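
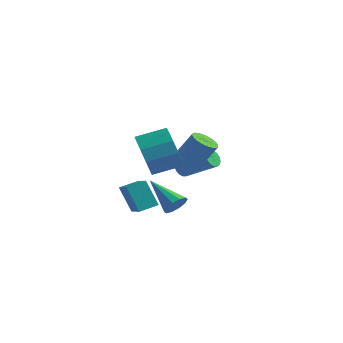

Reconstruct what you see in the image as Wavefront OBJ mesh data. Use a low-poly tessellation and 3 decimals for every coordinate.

v 2.534 1.46 0.907
v 3.112 1.167 0.702
v 3.805 1.607 2.029
v 3.226 1.9 2.233
v 3.141 1.413 0.605
v 3.834 1.852 1.932
v 3.078 1.665 0.554
v 3.771 2.105 1.881
v 2.932 1.887 0.557
v 3.625 2.326 1.884
v 2.725 2.043 0.613
v 3.418 2.483 1.94
v 2.489 2.111 0.714
v 3.182 2.55 2.041
v 2.26 2.08 0.844
v 2.953 2.519 2.171
v 2.073 1.954 0.984
v 2.765 2.394 2.311
v 1.955 1.753 1.111
v 2.648 2.193 2.438
v 1.926 1.508 1.208
v 2.619 1.947 2.535
v 1.989 1.255 1.259
v 2.682 1.695 2.586
v 2.135 1.034 1.256
v 2.828 1.473 2.583
v 2.342 0.877 1.2
v 3.035 1.317 2.527
v 2.578 0.81 1.099
v 3.271 1.249 2.426
v 2.807 0.841 0.969
v 3.5 1.28 2.296
v 2.995 0.966 0.829
v 3.687 1.406 2.156
v 0.744 3.748 -0.919
v 0.982 3.94 -1.339
v 2.575 4.145 -0.342
v 2.336 3.952 0.079
v 0.887 4.141 -1.228
v 2.479 4.346 -0.23
v 0.758 4.252 -1.046
v 2.351 4.457 -0.048
v 0.627 4.247 -0.834
v 2.219 4.452 0.163
v 0.522 4.128 -0.643
v 2.114 4.333 0.355
v 0.468 3.922 -0.514
v 2.06 4.127 0.483
v 0.477 3.676 -0.478
v 2.069 3.881 0.519
v 0.547 3.446 -0.543
v 2.14 3.651 0.454
v 0.663 3.285 -0.694
v 2.255 3.49 0.303
v 0.797 3.231 -0.897
v 2.389 3.436 0.101
v 0.919 3.294 -1.104
v 2.511 3.499 -0.107
v 1 3.462 -1.269
v 2.593 3.667 -0.272
v 1.023 3.695 -1.354
v 2.616 3.9 -0.357
v 2.709 -2.127 2.722
v 3.261 -2.283 1.795
v 4.263 -1.33 2.231
v 3.711 -1.173 3.158
v 2.825 -1.779 1.696
v 3.827 -0.826 2.131
v 2.344 -1.408 1.988
v 3.346 -0.455 2.424
v 2.003 -1.312 2.561
v 3.005 -0.358 2.997
v 1.932 -1.526 3.196
v 2.934 -0.573 3.631
v 2.157 -1.97 3.649
v 3.159 -1.017 4.085
v 2.593 -2.474 3.749
v 3.595 -1.521 4.184
v 3.074 -2.845 3.456
v 4.076 -1.892 3.892
v 3.415 -2.942 2.883
v 4.417 -1.988 3.319
v 3.486 -2.727 2.249
v 4.488 -1.774 2.684
v 1.813 -2.115 0.557
v 2.311 -1.379 0.794
v 0.676 -1.103 -0.199
v 1.174 -0.366 0.038
v 2.546 -2.214 -0.678
v 3.044 -1.477 -0.441
v 1.409 -1.201 -1.434
v 1.907 -0.465 -1.197
v 2.04 1.354 -1.984
v 2.354 1.199 -1.425
v 0.4 1.666 -0.976
v 2.394 1.6 -1.485
v 2.298 1.908 -1.736
v 2.104 2.003 -2.081
v 1.885 1.851 -2.39
v 1.725 1.508 -2.543
v 1.686 1.107 -2.483
v 1.781 0.8 -2.233
v 1.975 0.704 -1.887
v 2.194 0.856 -1.579
f 2 1 5
f 2 5 3
f 3 5 6
f 3 6 4
f 5 1 7
f 5 7 6
f 6 7 8
f 6 8 4
f 7 1 9
f 7 9 8
f 8 9 10
f 8 10 4
f 9 1 11
f 9 11 10
f 10 11 12
f 10 12 4
f 11 1 13
f 11 13 12
f 12 13 14
f 12 14 4
f 13 1 15
f 13 15 14
f 14 15 16
f 14 16 4
f 15 1 17
f 15 17 16
f 16 17 18
f 16 18 4
f 17 1 19
f 17 19 18
f 18 19 20
f 18 20 4
f 19 1 21
f 19 21 20
f 20 21 22
f 20 22 4
f 21 1 23
f 21 23 22
f 22 23 24
f 22 24 4
f 23 1 25
f 23 25 24
f 24 25 26
f 24 26 4
f 25 1 27
f 25 27 26
f 26 27 28
f 26 28 4
f 27 1 29
f 27 29 28
f 28 29 30
f 28 30 4
f 29 1 31
f 29 31 30
f 30 31 32
f 30 32 4
f 31 1 33
f 31 33 32
f 32 33 34
f 32 34 4
f 33 1 2
f 33 2 34
f 34 2 3
f 34 3 4
f 36 35 39
f 36 39 37
f 37 39 40
f 37 40 38
f 39 35 41
f 39 41 40
f 40 41 42
f 40 42 38
f 41 35 43
f 41 43 42
f 42 43 44
f 42 44 38
f 43 35 45
f 43 45 44
f 44 45 46
f 44 46 38
f 45 35 47
f 45 47 46
f 46 47 48
f 46 48 38
f 47 35 49
f 47 49 48
f 48 49 50
f 48 50 38
f 49 35 51
f 49 51 50
f 50 51 52
f 50 52 38
f 51 35 53
f 51 53 52
f 52 53 54
f 52 54 38
f 53 35 55
f 53 55 54
f 54 55 56
f 54 56 38
f 55 35 57
f 55 57 56
f 56 57 58
f 56 58 38
f 57 35 59
f 57 59 58
f 58 59 60
f 58 60 38
f 59 35 61
f 59 61 60
f 60 61 62
f 60 62 38
f 61 35 36
f 61 36 62
f 62 36 37
f 62 37 38
f 64 63 67
f 64 67 65
f 65 67 68
f 65 68 66
f 67 63 69
f 67 69 68
f 68 69 70
f 68 70 66
f 69 63 71
f 69 71 70
f 70 71 72
f 70 72 66
f 71 63 73
f 71 73 72
f 72 73 74
f 72 74 66
f 73 63 75
f 73 75 74
f 74 75 76
f 74 76 66
f 75 63 77
f 75 77 76
f 76 77 78
f 76 78 66
f 77 63 79
f 77 79 78
f 78 79 80
f 78 80 66
f 79 63 81
f 79 81 80
f 80 81 82
f 80 82 66
f 81 63 83
f 81 83 82
f 82 83 84
f 82 84 66
f 83 63 64
f 83 64 84
f 84 64 65
f 84 65 66
f 86 88 85
f 89 86 85
f 85 88 87
f 87 89 85
f 86 92 88
f 90 86 89
f 90 92 86
f 88 92 87
f 91 89 87
f 87 92 91
f 91 90 89
f 92 90 91
f 94 93 96
f 94 96 95
f 96 93 97
f 96 97 95
f 97 93 98
f 97 98 95
f 98 93 99
f 98 99 95
f 99 93 100
f 99 100 95
f 100 93 101
f 100 101 95
f 101 93 102
f 101 102 95
f 102 93 103
f 102 103 95
f 103 93 104
f 103 104 95
f 104 93 94
f 104 94 95



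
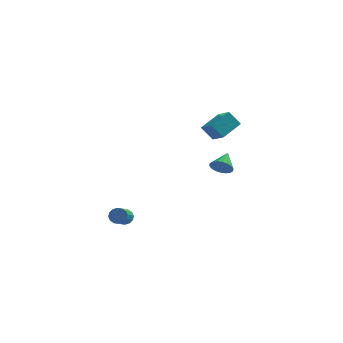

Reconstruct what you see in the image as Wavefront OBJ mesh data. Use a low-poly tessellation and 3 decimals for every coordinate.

v -3.905 -1.35 -4.246
v -3.538 -1.603 -4.602
v -3.669 -2.882 -3.83
v -4.035 -2.63 -3.474
v -3.37 -1.49 -4.387
v -3.501 -2.769 -3.615
v -3.346 -1.34 -4.134
v -3.476 -2.619 -3.362
v -3.471 -1.193 -3.911
v -3.602 -2.472 -3.139
v -3.712 -1.088 -3.778
v -3.843 -2.367 -3.006
v -4.005 -1.053 -3.77
v -4.136 -2.332 -2.998
v -4.271 -1.098 -3.89
v -4.402 -2.377 -3.118
v -4.439 -1.211 -4.105
v -4.57 -2.49 -3.333
v -4.464 -1.361 -4.358
v -4.594 -2.64 -3.586
v -4.338 -1.508 -4.581
v -4.469 -2.787 -3.809
v -4.097 -1.613 -4.714
v -4.228 -2.892 -3.942
v -3.804 -1.648 -4.722
v -3.935 -2.927 -3.95
v 0.607 -1.949 3.618
v 1.29 -2.782 4.231
v 1.452 -0.828 4.199
v 2.135 -1.661 4.813
v 1.285 -2.019 2.767
v 1.968 -2.852 3.381
v 2.13 -0.898 3.349
v 2.813 -1.731 3.962
v 1.641 -0.784 -0.06
v 2.127 -0.61 -0.563
v 1.879 0.344 0.56
v 1.855 -0.488 -0.681
v 1.541 -0.425 -0.676
v 1.247 -0.432 -0.549
v 1.031 -0.51 -0.326
v 0.936 -0.642 -0.05
v 0.98 -0.802 0.224
v 1.155 -0.958 0.442
v 1.427 -1.081 0.56
v 1.741 -1.144 0.555
v 2.035 -1.136 0.429
v 2.252 -1.059 0.205
v 2.347 -0.927 -0.071
v 2.302 -0.767 -0.345
f 2 1 5
f 2 5 3
f 3 5 6
f 3 6 4
f 5 1 7
f 5 7 6
f 6 7 8
f 6 8 4
f 7 1 9
f 7 9 8
f 8 9 10
f 8 10 4
f 9 1 11
f 9 11 10
f 10 11 12
f 10 12 4
f 11 1 13
f 11 13 12
f 12 13 14
f 12 14 4
f 13 1 15
f 13 15 14
f 14 15 16
f 14 16 4
f 15 1 17
f 15 17 16
f 16 17 18
f 16 18 4
f 17 1 19
f 17 19 18
f 18 19 20
f 18 20 4
f 19 1 21
f 19 21 20
f 20 21 22
f 20 22 4
f 21 1 23
f 21 23 22
f 22 23 24
f 22 24 4
f 23 1 25
f 23 25 24
f 24 25 26
f 24 26 4
f 25 1 2
f 25 2 26
f 26 2 3
f 26 3 4
f 28 30 27
f 31 28 27
f 27 30 29
f 29 31 27
f 28 34 30
f 32 28 31
f 32 34 28
f 30 34 29
f 33 31 29
f 29 34 33
f 33 32 31
f 34 32 33
f 36 35 38
f 36 38 37
f 38 35 39
f 38 39 37
f 39 35 40
f 39 40 37
f 40 35 41
f 40 41 37
f 41 35 42
f 41 42 37
f 42 35 43
f 42 43 37
f 43 35 44
f 43 44 37
f 44 35 45
f 44 45 37
f 45 35 46
f 45 46 37
f 46 35 47
f 46 47 37
f 47 35 48
f 47 48 37
f 48 35 49
f 48 49 37
f 49 35 50
f 49 50 37
f 50 35 36
f 50 36 37



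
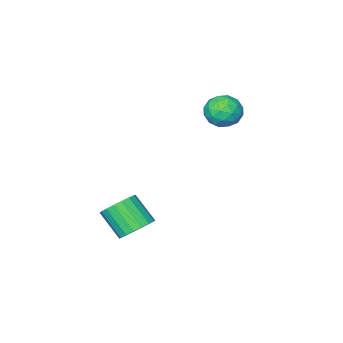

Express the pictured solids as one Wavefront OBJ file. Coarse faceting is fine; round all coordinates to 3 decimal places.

v 1.316 4.288 -1.206
v 2.06 4.068 -1.556
v 2.247 2.993 -0.484
v 1.504 3.212 -0.134
v 2.159 4.335 -1.306
v 2.346 3.259 -0.234
v 2.092 4.591 -1.037
v 2.279 3.516 0.035
v 1.871 4.788 -0.801
v 2.058 3.713 0.271
v 1.541 4.886 -0.645
v 1.728 3.81 0.427
v 1.166 4.865 -0.601
v 1.353 3.789 0.471
v 0.82 4.73 -0.676
v 1.007 3.654 0.396
v 0.573 4.507 -0.856
v 0.76 3.432 0.216
v 0.474 4.241 -1.106
v 0.661 3.165 -0.034
v 0.541 3.984 -1.375
v 0.728 2.909 -0.303
v 0.762 3.787 -1.611
v 0.949 2.712 -0.539
v 1.092 3.69 -1.767
v 1.279 2.614 -0.695
v 1.467 3.711 -1.811
v 1.654 2.635 -0.739
v 1.813 3.846 -1.736
v 2 2.77 -0.664
v -4.309 4.137 3.91
v -3.514 4.106 4.317
v -3.886 3.094 3.003
v -3.091 3.063 3.41
v -3.822 2.778 3.836
v -4.084 3.422 4.397
v -3.316 3.778 2.923
v -3.578 4.422 3.484
v -2.9 3.884 3.707
v -3.213 3.266 4.272
v -4.187 3.934 3.048
v -4.5 3.316 3.613
v -3.949 4.213 4.193
v -3.451 2.987 3.127
v -3.881 2.819 3.377
v -3.414 2.801 3.617
v -4.284 3.811 4.24
v -3.817 3.793 4.479
v -3.998 3.012 4.197
v -3.583 3.407 2.841
v -3.116 3.389 3.08
v -3.986 4.399 3.703
v -3.519 4.381 3.943
v -3.402 4.188 3.123
v -3.121 4.064 4.074
v -2.872 3.451 3.541
v -3.004 3.871 3.255
v -3.158 4.25 3.584
v -3.305 3.701 4.406
v -3.056 3.088 3.873
v -3.486 2.92 4.123
v -3.64 3.299 4.453
v -2.944 3.57 4.047
v -4.344 4.112 3.447
v -4.095 3.499 2.914
v -3.76 3.901 2.867
v -3.914 4.28 3.197
v -4.528 3.749 3.779
v -4.279 3.136 3.246
v -4.242 2.95 3.736
v -4.396 3.329 4.065
v -4.456 3.63 3.273
f 2 1 5
f 2 5 3
f 3 5 6
f 3 6 4
f 5 1 7
f 5 7 6
f 6 7 8
f 6 8 4
f 7 1 9
f 7 9 8
f 8 9 10
f 8 10 4
f 9 1 11
f 9 11 10
f 10 11 12
f 10 12 4
f 11 1 13
f 11 13 12
f 12 13 14
f 12 14 4
f 13 1 15
f 13 15 14
f 14 15 16
f 14 16 4
f 15 1 17
f 15 17 16
f 16 17 18
f 16 18 4
f 17 1 19
f 17 19 18
f 18 19 20
f 18 20 4
f 19 1 21
f 19 21 20
f 20 21 22
f 20 22 4
f 21 1 23
f 21 23 22
f 22 23 24
f 22 24 4
f 23 1 25
f 23 25 24
f 24 25 26
f 24 26 4
f 25 1 27
f 25 27 26
f 26 27 28
f 26 28 4
f 27 1 29
f 27 29 28
f 28 29 30
f 28 30 4
f 29 1 2
f 29 2 30
f 30 2 3
f 30 3 4
f 31 68 47
f 68 42 71
f 47 71 36
f 68 71 47
f 31 47 43
f 47 36 48
f 43 48 32
f 47 48 43
f 31 43 52
f 43 32 53
f 52 53 38
f 43 53 52
f 31 52 64
f 52 38 67
f 64 67 41
f 52 67 64
f 31 64 68
f 64 41 72
f 68 72 42
f 64 72 68
f 32 48 59
f 48 36 62
f 59 62 40
f 48 62 59
f 36 71 49
f 71 42 70
f 49 70 35
f 71 70 49
f 42 72 69
f 72 41 65
f 69 65 33
f 72 65 69
f 41 67 66
f 67 38 54
f 66 54 37
f 67 54 66
f 38 53 58
f 53 32 55
f 58 55 39
f 53 55 58
f 34 60 46
f 60 40 61
f 46 61 35
f 60 61 46
f 34 46 44
f 46 35 45
f 44 45 33
f 46 45 44
f 34 44 51
f 44 33 50
f 51 50 37
f 44 50 51
f 34 51 56
f 51 37 57
f 56 57 39
f 51 57 56
f 34 56 60
f 56 39 63
f 60 63 40
f 56 63 60
f 35 61 49
f 61 40 62
f 49 62 36
f 61 62 49
f 33 45 69
f 45 35 70
f 69 70 42
f 45 70 69
f 37 50 66
f 50 33 65
f 66 65 41
f 50 65 66
f 39 57 58
f 57 37 54
f 58 54 38
f 57 54 58
f 40 63 59
f 63 39 55
f 59 55 32
f 63 55 59



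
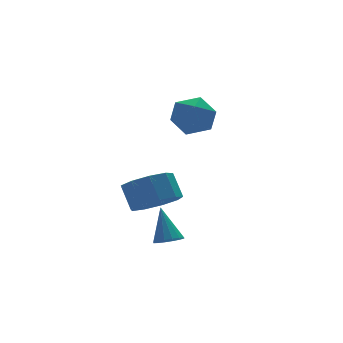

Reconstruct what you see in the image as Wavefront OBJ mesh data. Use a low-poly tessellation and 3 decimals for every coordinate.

v 1.9 2.974 -2.969
v 2.965 3.166 -3.093
v 2.946 3.918 -2.095
v 1.88 3.726 -1.971
v 2.57 3.667 -3.478
v 2.551 4.419 -2.48
v 1.86 3.844 -3.625
v 1.841 4.596 -2.627
v 1.169 3.614 -3.465
v 1.15 4.366 -2.467
v 0.82 3.084 -3.073
v 0.801 3.836 -2.075
v 0.976 2.503 -2.632
v 0.957 3.255 -1.634
v 1.564 2.143 -2.349
v 1.545 2.895 -1.351
v 2.309 2.171 -2.356
v 2.29 2.923 -1.358
v 2.862 2.575 -2.65
v 2.843 3.327 -1.652
v 2.766 3.393 1.235
v 3.611 3.657 1.741
v 3.189 1.803 1.359
v 4.034 2.067 1.865
v 3.12 2.185 2.302
v 2.859 3.168 2.225
v 3.941 2.292 0.875
v 3.68 3.275 0.798
v 4.338 2.977 1.518
v 3.83 2.911 2.4
v 2.97 2.549 0.7
v 2.462 2.483 1.582
v 1.007 0.449 -3.695
v 1.462 0.088 -3.509
v 1.153 1.331 -2.345
v 1.602 0.317 -3.674
v 1.583 0.582 -3.845
v 1.409 0.811 -3.976
v 1.128 0.943 -4.031
v 0.814 0.943 -3.997
v 0.552 0.81 -3.882
v 0.412 0.58 -3.717
v 0.431 0.315 -3.546
v 0.604 0.086 -3.415
v 0.885 -0.046 -3.359
v 1.199 -0.045 -3.393
f 2 1 5
f 2 5 3
f 3 5 6
f 3 6 4
f 5 1 7
f 5 7 6
f 6 7 8
f 6 8 4
f 7 1 9
f 7 9 8
f 8 9 10
f 8 10 4
f 9 1 11
f 9 11 10
f 10 11 12
f 10 12 4
f 11 1 13
f 11 13 12
f 12 13 14
f 12 14 4
f 13 1 15
f 13 15 14
f 14 15 16
f 14 16 4
f 15 1 17
f 15 17 16
f 16 17 18
f 16 18 4
f 17 1 19
f 17 19 18
f 18 19 20
f 18 20 4
f 19 1 2
f 19 2 20
f 20 2 3
f 20 3 4
f 21 32 26
f 21 26 22
f 21 22 28
f 21 28 31
f 21 31 32
f 22 26 30
f 26 32 25
f 32 31 23
f 31 28 27
f 28 22 29
f 24 30 25
f 24 25 23
f 24 23 27
f 24 27 29
f 24 29 30
f 25 30 26
f 23 25 32
f 27 23 31
f 29 27 28
f 30 29 22
f 34 33 36
f 34 36 35
f 36 33 37
f 36 37 35
f 37 33 38
f 37 38 35
f 38 33 39
f 38 39 35
f 39 33 40
f 39 40 35
f 40 33 41
f 40 41 35
f 41 33 42
f 41 42 35
f 42 33 43
f 42 43 35
f 43 33 44
f 43 44 35
f 44 33 45
f 44 45 35
f 45 33 46
f 45 46 35
f 46 33 34
f 46 34 35



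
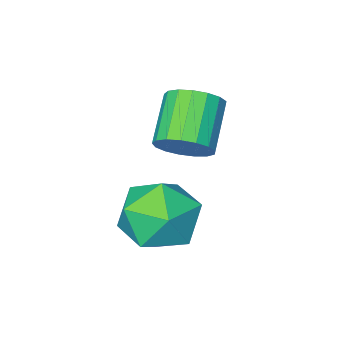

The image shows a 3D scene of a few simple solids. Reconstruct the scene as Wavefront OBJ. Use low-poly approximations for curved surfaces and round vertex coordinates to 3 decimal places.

v 2.726 -0.117 -2.895
v 3.147 -0.062 -2.456
v 2.454 -0.749 -1.707
v 2.034 -0.803 -2.145
v 2.969 0.165 -2.412
v 2.277 -0.521 -1.662
v 2.736 0.328 -2.478
v 2.044 -0.358 -1.728
v 2.501 0.389 -2.639
v 1.809 -0.297 -1.89
v 2.317 0.334 -2.859
v 1.625 -0.352 -2.11
v 2.227 0.176 -3.088
v 1.535 -0.51 -2.338
v 2.251 -0.049 -3.272
v 1.559 -0.736 -2.522
v 2.384 -0.29 -3.369
v 1.692 -0.977 -2.62
v 2.596 -0.491 -3.358
v 1.903 -1.178 -2.609
v 2.837 -0.606 -3.241
v 2.145 -1.293 -2.491
v 3.053 -0.61 -3.045
v 2.36 -1.296 -2.295
v 3.194 -0.5 -2.814
v 2.502 -1.186 -2.064
v 3.228 -0.302 -2.601
v 2.535 -0.989 -1.852
v 3.953 1.321 -3.526
v 4.389 1.047 -4.269
v 3.051 0.173 -3.631
v 3.487 -0.101 -4.374
v 3.897 -0.141 -3.569
v 4.454 0.569 -3.504
v 2.986 0.651 -4.396
v 3.543 1.361 -4.331
v 3.791 0.633 -4.807
v 4.354 0.144 -4.296
v 3.086 1.076 -3.604
v 3.649 0.587 -3.093
f 2 1 5
f 2 5 3
f 3 5 6
f 3 6 4
f 5 1 7
f 5 7 6
f 6 7 8
f 6 8 4
f 7 1 9
f 7 9 8
f 8 9 10
f 8 10 4
f 9 1 11
f 9 11 10
f 10 11 12
f 10 12 4
f 11 1 13
f 11 13 12
f 12 13 14
f 12 14 4
f 13 1 15
f 13 15 14
f 14 15 16
f 14 16 4
f 15 1 17
f 15 17 16
f 16 17 18
f 16 18 4
f 17 1 19
f 17 19 18
f 18 19 20
f 18 20 4
f 19 1 21
f 19 21 20
f 20 21 22
f 20 22 4
f 21 1 23
f 21 23 22
f 22 23 24
f 22 24 4
f 23 1 25
f 23 25 24
f 24 25 26
f 24 26 4
f 25 1 27
f 25 27 26
f 26 27 28
f 26 28 4
f 27 1 2
f 27 2 28
f 28 2 3
f 28 3 4
f 29 40 34
f 29 34 30
f 29 30 36
f 29 36 39
f 29 39 40
f 30 34 38
f 34 40 33
f 40 39 31
f 39 36 35
f 36 30 37
f 32 38 33
f 32 33 31
f 32 31 35
f 32 35 37
f 32 37 38
f 33 38 34
f 31 33 40
f 35 31 39
f 37 35 36
f 38 37 30



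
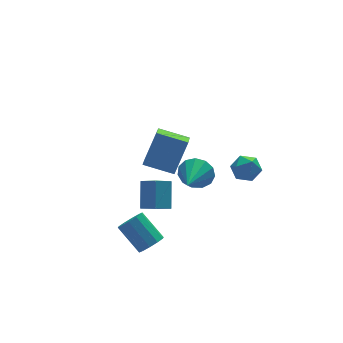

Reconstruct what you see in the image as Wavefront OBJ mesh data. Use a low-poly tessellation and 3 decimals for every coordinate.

v -1.293 -3.433 2.279
v -2.572 -2.545 2.727
v -0.769 -2.397 1.719
v -2.047 -1.508 2.166
v -0.373 -2.972 3.994
v -1.651 -2.083 4.441
v 0.152 -1.935 3.433
v -1.127 -1.047 3.881
v 2.225 1.957 -2.981
v 2.745 1.916 -2.116
v 1.035 0.363 -2.339
v 2.313 2.275 -2.026
v 1.853 2.533 -2.239
v 1.511 2.608 -2.688
v 1.396 2.476 -3.23
v 1.544 2.18 -3.692
v 1.908 1.812 -3.929
v 2.374 1.491 -3.864
v 2.792 1.317 -3.519
v 3.03 1.347 -3.003
v 3.013 1.57 -2.48
v -2.466 -3.327 -2.876
v -1.953 -3.546 -2.374
v -2.58 -2.331 -1.203
v -3.094 -2.113 -1.704
v -1.769 -3.205 -2.629
v -2.396 -1.99 -1.458
v -1.851 -2.911 -2.978
v -2.478 -1.696 -1.807
v -2.168 -2.776 -3.288
v -2.795 -1.561 -2.116
v -2.6 -2.852 -3.44
v -3.227 -1.637 -2.269
v -2.98 -3.109 -3.377
v -3.607 -1.894 -2.206
v -3.164 -3.45 -3.122
v -3.791 -2.235 -1.951
v -3.082 -3.744 -2.773
v -3.709 -2.529 -1.602
v -2.765 -3.879 -2.464
v -3.392 -2.664 -1.292
v -2.333 -3.803 -2.311
v -2.96 -2.588 -1.14
v -1.097 -0.625 -2.722
v -2.061 -0.882 -2.15
v -0.651 0.402 -1.51
v -1.616 0.145 -0.938
v -0.604 -1.405 -2.242
v -1.569 -1.662 -1.67
v -0.159 -0.378 -1.03
v -1.123 -0.635 -0.458
v 2.967 -1.772 1.032
v 3.264 -1.442 0.293
v 2.916 -3.038 0.447
v 3.213 -2.708 -0.292
v 3.729 -2.753 0.398
v 3.76 -1.971 0.759
v 2.42 -2.509 -0.019
v 2.451 -1.727 0.342
v 2.926 -1.898 -0.357
v 3.735 -2.049 -0.099
v 2.445 -2.431 0.839
v 3.254 -2.582 1.097
f 2 4 1
f 5 2 1
f 1 4 3
f 3 5 1
f 2 8 4
f 6 2 5
f 6 8 2
f 4 8 3
f 7 5 3
f 3 8 7
f 7 6 5
f 8 6 7
f 10 9 12
f 10 12 11
f 12 9 13
f 12 13 11
f 13 9 14
f 13 14 11
f 14 9 15
f 14 15 11
f 15 9 16
f 15 16 11
f 16 9 17
f 16 17 11
f 17 9 18
f 17 18 11
f 18 9 19
f 18 19 11
f 19 9 20
f 19 20 11
f 20 9 21
f 20 21 11
f 21 9 10
f 21 10 11
f 23 22 26
f 23 26 24
f 24 26 27
f 24 27 25
f 26 22 28
f 26 28 27
f 27 28 29
f 27 29 25
f 28 22 30
f 28 30 29
f 29 30 31
f 29 31 25
f 30 22 32
f 30 32 31
f 31 32 33
f 31 33 25
f 32 22 34
f 32 34 33
f 33 34 35
f 33 35 25
f 34 22 36
f 34 36 35
f 35 36 37
f 35 37 25
f 36 22 38
f 36 38 37
f 37 38 39
f 37 39 25
f 38 22 40
f 38 40 39
f 39 40 41
f 39 41 25
f 40 22 42
f 40 42 41
f 41 42 43
f 41 43 25
f 42 22 23
f 42 23 43
f 43 23 24
f 43 24 25
f 45 47 44
f 48 45 44
f 44 47 46
f 46 48 44
f 45 51 47
f 49 45 48
f 49 51 45
f 47 51 46
f 50 48 46
f 46 51 50
f 50 49 48
f 51 49 50
f 52 63 57
f 52 57 53
f 52 53 59
f 52 59 62
f 52 62 63
f 53 57 61
f 57 63 56
f 63 62 54
f 62 59 58
f 59 53 60
f 55 61 56
f 55 56 54
f 55 54 58
f 55 58 60
f 55 60 61
f 56 61 57
f 54 56 63
f 58 54 62
f 60 58 59
f 61 60 53



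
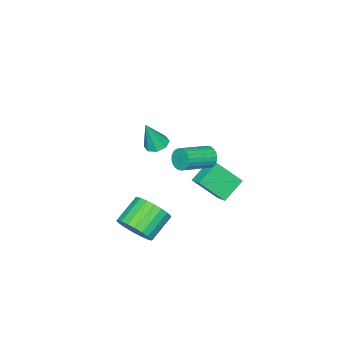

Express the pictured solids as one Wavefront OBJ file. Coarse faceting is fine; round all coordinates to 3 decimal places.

v 1.221 3.222 1.955
v 1.479 3.479 1.441
v 3.057 2.995 1.991
v 2.799 2.738 2.505
v 1.483 3.669 1.597
v 3.061 3.185 2.147
v 1.447 3.791 1.807
v 3.025 3.307 2.358
v 1.377 3.827 2.04
v 2.955 3.342 2.59
v 1.283 3.77 2.26
v 2.861 3.285 2.81
v 1.179 3.63 2.433
v 2.757 3.145 2.984
v 1.082 3.428 2.534
v 2.66 2.943 3.084
v 1.006 3.194 2.546
v 2.584 2.71 3.097
v 0.963 2.965 2.469
v 2.541 2.481 3.019
v 0.959 2.775 2.313
v 2.537 2.291 2.863
v 0.995 2.653 2.102
v 2.573 2.169 2.653
v 1.065 2.618 1.87
v 2.643 2.133 2.42
v 1.159 2.675 1.65
v 2.737 2.19 2.2
v 1.263 2.815 1.476
v 2.841 2.33 2.027
v 1.36 3.017 1.376
v 2.938 2.532 1.926
v 1.436 3.25 1.363
v 3.014 2.766 1.914
v -4.147 1.06 -3.967
v -3.336 0.011 -2.564
v -3.804 1.756 -3.644
v -2.994 0.707 -2.242
v -2.906 0.853 -4.838
v -2.096 -0.196 -3.436
v -2.564 1.549 -4.516
v -1.753 0.5 -3.113
v 3.522 0.517 -3.325
v 4.037 0.15 -2.5
v 2.653 0.256 -1.589
v 2.138 0.623 -2.415
v 4.096 0.576 -2.46
v 2.712 0.683 -1.549
v 4.056 0.993 -2.57
v 2.672 1.099 -1.659
v 3.923 1.327 -2.811
v 2.539 1.433 -1.9
v 3.721 1.521 -3.14
v 2.337 1.627 -2.23
v 3.485 1.541 -3.502
v 2.101 1.648 -2.591
v 3.255 1.384 -3.833
v 1.871 1.491 -2.922
v 3.071 1.078 -4.076
v 1.687 1.184 -3.165
v 2.965 0.674 -4.19
v 1.581 0.78 -3.279
v 2.956 0.243 -4.154
v 1.572 0.35 -3.243
v 3.044 -0.141 -3.974
v 1.66 -0.034 -3.064
v 3.215 -0.41 -3.683
v 1.831 -0.304 -2.772
v 3.439 -0.52 -3.33
v 2.055 -0.413 -2.419
v 3.678 -0.45 -2.976
v 2.294 -0.344 -2.065
v 3.889 -0.213 -2.682
v 2.505 -0.107 -1.771
v -2.08 -2.409 -1.598
v -1.546 -1.987 -1.707
v -1.52 -2.691 0.058
v -1.97 -1.733 -1.52
v -2.458 -1.875 -1.379
v -2.725 -2.33 -1.366
v -2.615 -2.832 -1.488
v -2.191 -3.086 -1.675
v -1.703 -2.944 -1.816
v -1.435 -2.488 -1.83
f 2 1 5
f 2 5 3
f 3 5 6
f 3 6 4
f 5 1 7
f 5 7 6
f 6 7 8
f 6 8 4
f 7 1 9
f 7 9 8
f 8 9 10
f 8 10 4
f 9 1 11
f 9 11 10
f 10 11 12
f 10 12 4
f 11 1 13
f 11 13 12
f 12 13 14
f 12 14 4
f 13 1 15
f 13 15 14
f 14 15 16
f 14 16 4
f 15 1 17
f 15 17 16
f 16 17 18
f 16 18 4
f 17 1 19
f 17 19 18
f 18 19 20
f 18 20 4
f 19 1 21
f 19 21 20
f 20 21 22
f 20 22 4
f 21 1 23
f 21 23 22
f 22 23 24
f 22 24 4
f 23 1 25
f 23 25 24
f 24 25 26
f 24 26 4
f 25 1 27
f 25 27 26
f 26 27 28
f 26 28 4
f 27 1 29
f 27 29 28
f 28 29 30
f 28 30 4
f 29 1 31
f 29 31 30
f 30 31 32
f 30 32 4
f 31 1 33
f 31 33 32
f 32 33 34
f 32 34 4
f 33 1 2
f 33 2 34
f 34 2 3
f 34 3 4
f 36 38 35
f 39 36 35
f 35 38 37
f 37 39 35
f 36 42 38
f 40 36 39
f 40 42 36
f 38 42 37
f 41 39 37
f 37 42 41
f 41 40 39
f 42 40 41
f 44 43 47
f 44 47 45
f 45 47 48
f 45 48 46
f 47 43 49
f 47 49 48
f 48 49 50
f 48 50 46
f 49 43 51
f 49 51 50
f 50 51 52
f 50 52 46
f 51 43 53
f 51 53 52
f 52 53 54
f 52 54 46
f 53 43 55
f 53 55 54
f 54 55 56
f 54 56 46
f 55 43 57
f 55 57 56
f 56 57 58
f 56 58 46
f 57 43 59
f 57 59 58
f 58 59 60
f 58 60 46
f 59 43 61
f 59 61 60
f 60 61 62
f 60 62 46
f 61 43 63
f 61 63 62
f 62 63 64
f 62 64 46
f 63 43 65
f 63 65 64
f 64 65 66
f 64 66 46
f 65 43 67
f 65 67 66
f 66 67 68
f 66 68 46
f 67 43 69
f 67 69 68
f 68 69 70
f 68 70 46
f 69 43 71
f 69 71 70
f 70 71 72
f 70 72 46
f 71 43 73
f 71 73 72
f 72 73 74
f 72 74 46
f 73 43 44
f 73 44 74
f 74 44 45
f 74 45 46
f 76 75 78
f 76 78 77
f 78 75 79
f 78 79 77
f 79 75 80
f 79 80 77
f 80 75 81
f 80 81 77
f 81 75 82
f 81 82 77
f 82 75 83
f 82 83 77
f 83 75 84
f 83 84 77
f 84 75 76
f 84 76 77



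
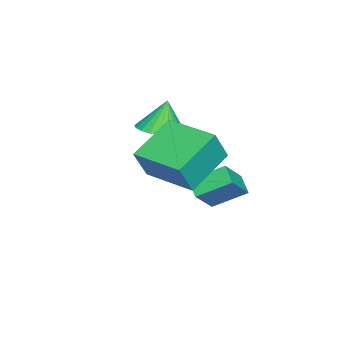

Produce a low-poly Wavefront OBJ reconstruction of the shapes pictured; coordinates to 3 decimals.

v -0.756 1.749 0.658
v -0.174 1.459 1.943
v 0.126 3.709 0.7
v 0.708 3.42 1.985
v 0.952 1 -0.285
v 1.534 0.711 1
v 1.834 2.961 -0.243
v 2.416 2.671 1.042
v -2.665 0.289 -0.061
v -2.104 -0.464 0.181
v -3.035 0.451 1.301
v -1.86 -0.176 0.213
v -1.738 0.182 0.204
v -1.758 0.557 0.154
v -1.916 0.891 0.071
v -2.188 1.133 -0.031
v -2.532 1.247 -0.138
v -2.897 1.215 -0.234
v -3.227 1.042 -0.303
v -3.471 0.755 -0.335
v -3.592 0.396 -0.325
v -3.573 0.022 -0.275
v -3.415 -0.312 -0.193
v -3.143 -0.555 -0.09
v -2.798 -0.669 0.017
v -2.433 -0.637 0.112
v -1.85 2.554 -3.344
v -2.463 2.093 -2.893
v -2.251 3.824 -2.589
v -2.864 3.362 -2.139
v -0.816 2.238 -2.261
v -1.429 1.776 -1.811
v -1.217 3.507 -1.507
v -1.83 3.046 -1.056
f 2 4 1
f 5 2 1
f 1 4 3
f 3 5 1
f 2 8 4
f 6 2 5
f 6 8 2
f 4 8 3
f 7 5 3
f 3 8 7
f 7 6 5
f 8 6 7
f 10 9 12
f 10 12 11
f 12 9 13
f 12 13 11
f 13 9 14
f 13 14 11
f 14 9 15
f 14 15 11
f 15 9 16
f 15 16 11
f 16 9 17
f 16 17 11
f 17 9 18
f 17 18 11
f 18 9 19
f 18 19 11
f 19 9 20
f 19 20 11
f 20 9 21
f 20 21 11
f 21 9 22
f 21 22 11
f 22 9 23
f 22 23 11
f 23 9 24
f 23 24 11
f 24 9 25
f 24 25 11
f 25 9 26
f 25 26 11
f 26 9 10
f 26 10 11
f 28 30 27
f 31 28 27
f 27 30 29
f 29 31 27
f 28 34 30
f 32 28 31
f 32 34 28
f 30 34 29
f 33 31 29
f 29 34 33
f 33 32 31
f 34 32 33



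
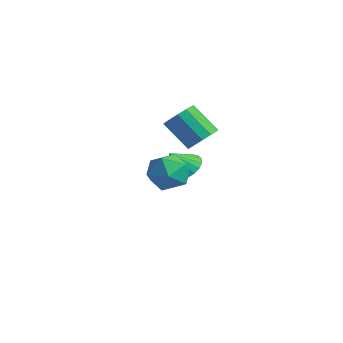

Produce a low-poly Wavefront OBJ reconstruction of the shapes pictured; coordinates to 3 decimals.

v 1.382 -2.351 2.77
v 2.318 -2.7 2.736
v 0.982 -3.3 1.524
v 1.918 -3.649 1.49
v 1.325 -3.883 2.259
v 1.573 -3.297 3.029
v 1.727 -2.703 1.231
v 1.975 -2.117 2.001
v 2.531 -2.917 1.784
v 2.282 -3.647 2.419
v 1.018 -2.353 1.841
v 0.769 -3.083 2.476
v -0.504 1.42 1.309
v -0.022 1.732 1.88
v -1.234 1.513 3.022
v -1.716 1.2 2.451
v -0.253 2.082 1.702
v -1.466 1.863 2.844
v -0.564 2.222 1.398
v -1.777 2.003 2.541
v -0.856 2.107 1.067
v -2.069 1.888 2.209
v -1.036 1.774 0.812
v -2.248 1.555 1.954
v -1.047 1.328 0.715
v -2.259 1.109 1.857
v -0.885 0.911 0.807
v -2.098 0.692 1.949
v -0.603 0.656 1.058
v -1.815 0.437 2.2
v -0.288 0.643 1.389
v -1.501 0.424 2.531
v -0.043 0.876 1.694
v -1.255 0.657 2.836
v 0.057 1.282 1.878
v -1.156 1.063 3.02
v -2.322 2.259 -1.484
v -1.485 2.279 -1.214
v -2.638 1.621 -0.456
v -1.62 2.585 -1.065
v -1.876 2.835 -0.99
v -2.21 2.985 -0.999
v -2.563 3.009 -1.092
v -2.874 2.904 -1.253
v -3.09 2.687 -1.454
v -3.173 2.396 -1.66
v -3.109 2.082 -1.836
v -2.909 1.798 -1.95
v -2.607 1.593 -1.984
v -2.256 1.504 -1.932
v -1.916 1.545 -1.802
v -1.647 1.71 -1.617
v -1.494 1.969 -1.409
f 1 12 6
f 1 6 2
f 1 2 8
f 1 8 11
f 1 11 12
f 2 6 10
f 6 12 5
f 12 11 3
f 11 8 7
f 8 2 9
f 4 10 5
f 4 5 3
f 4 3 7
f 4 7 9
f 4 9 10
f 5 10 6
f 3 5 12
f 7 3 11
f 9 7 8
f 10 9 2
f 14 13 17
f 14 17 15
f 15 17 18
f 15 18 16
f 17 13 19
f 17 19 18
f 18 19 20
f 18 20 16
f 19 13 21
f 19 21 20
f 20 21 22
f 20 22 16
f 21 13 23
f 21 23 22
f 22 23 24
f 22 24 16
f 23 13 25
f 23 25 24
f 24 25 26
f 24 26 16
f 25 13 27
f 25 27 26
f 26 27 28
f 26 28 16
f 27 13 29
f 27 29 28
f 28 29 30
f 28 30 16
f 29 13 31
f 29 31 30
f 30 31 32
f 30 32 16
f 31 13 33
f 31 33 32
f 32 33 34
f 32 34 16
f 33 13 35
f 33 35 34
f 34 35 36
f 34 36 16
f 35 13 14
f 35 14 36
f 36 14 15
f 36 15 16
f 38 37 40
f 38 40 39
f 40 37 41
f 40 41 39
f 41 37 42
f 41 42 39
f 42 37 43
f 42 43 39
f 43 37 44
f 43 44 39
f 44 37 45
f 44 45 39
f 45 37 46
f 45 46 39
f 46 37 47
f 46 47 39
f 47 37 48
f 47 48 39
f 48 37 49
f 48 49 39
f 49 37 50
f 49 50 39
f 50 37 51
f 50 51 39
f 51 37 52
f 51 52 39
f 52 37 53
f 52 53 39
f 53 37 38
f 53 38 39



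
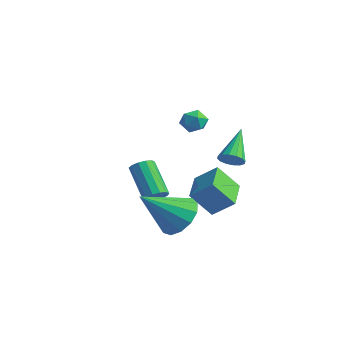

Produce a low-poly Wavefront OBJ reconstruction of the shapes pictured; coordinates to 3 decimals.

v -0.36 -1.155 -4.41
v -0.099 -1.534 -4.057
v -1.44 -1.244 -2.757
v -1.7 -0.865 -3.11
v 0.03 -1.242 -3.989
v -1.311 -0.951 -2.689
v 0.035 -0.922 -4.055
v -1.306 -0.631 -2.755
v -0.085 -0.676 -4.234
v -1.426 -0.385 -2.934
v -0.292 -0.582 -4.468
v -1.633 -0.292 -3.168
v -0.521 -0.67 -4.684
v -1.861 -0.38 -3.385
v -0.698 -0.913 -4.814
v -2.039 -0.622 -3.514
v -0.768 -1.232 -4.814
v -2.109 -0.941 -3.514
v -0.709 -1.527 -4.687
v -2.049 -1.236 -3.387
v -0.538 -1.704 -4.471
v -1.879 -1.413 -3.171
v -0.311 -1.707 -4.237
v -1.652 -1.416 -2.937
v 2.855 0.174 -1.494
v 3.068 -0.13 -1.036
v 2.065 1.386 -0.326
v 3.284 0.075 -1.102
v 3.385 0.306 -1.274
v 3.345 0.502 -1.504
v 3.172 0.61 -1.733
v 2.915 0.601 -1.897
v 2.642 0.477 -1.953
v 2.425 0.272 -1.887
v 2.324 0.041 -1.715
v 2.365 -0.155 -1.484
v 2.537 -0.263 -1.256
v 2.794 -0.254 -1.092
v 3.68 -3.188 -3.35
v 4.687 -3.427 -3.241
v 3.16 -4.752 -1.97
v 4.567 -3.025 -2.831
v 4.166 -2.676 -2.586
v 3.61 -2.488 -2.584
v 3.077 -2.523 -2.825
v 2.736 -2.769 -3.232
v 2.694 -3.148 -3.677
v 2.965 -3.54 -4.019
v 3.464 -3.82 -4.148
v 4.031 -3.899 -4.023
v 4.487 -3.752 -3.686
v 1.708 0.148 -5.074
v 1.155 -0.612 -3.945
v 0.604 1.345 -4.809
v 0.051 0.585 -3.68
v 2.509 0.715 -4.3
v 1.956 -0.045 -3.171
v 1.405 1.912 -4.035
v 0.852 1.152 -2.906
v 1.43 -0.192 0.583
v 1.784 -0.395 0.088
v 1.456 -1.145 0.992
v 1.81 -1.348 0.497
v 2.061 -0.942 0.925
v 2.045 -0.353 0.672
v 1.195 -1.187 0.408
v 1.179 -0.598 0.155
v 1.638 -1.01 -0.02
v 2.173 -0.859 0.299
v 1.067 -0.681 0.781
v 1.602 -0.53 1.1
f 2 1 5
f 2 5 3
f 3 5 6
f 3 6 4
f 5 1 7
f 5 7 6
f 6 7 8
f 6 8 4
f 7 1 9
f 7 9 8
f 8 9 10
f 8 10 4
f 9 1 11
f 9 11 10
f 10 11 12
f 10 12 4
f 11 1 13
f 11 13 12
f 12 13 14
f 12 14 4
f 13 1 15
f 13 15 14
f 14 15 16
f 14 16 4
f 15 1 17
f 15 17 16
f 16 17 18
f 16 18 4
f 17 1 19
f 17 19 18
f 18 19 20
f 18 20 4
f 19 1 21
f 19 21 20
f 20 21 22
f 20 22 4
f 21 1 23
f 21 23 22
f 22 23 24
f 22 24 4
f 23 1 2
f 23 2 24
f 24 2 3
f 24 3 4
f 26 25 28
f 26 28 27
f 28 25 29
f 28 29 27
f 29 25 30
f 29 30 27
f 30 25 31
f 30 31 27
f 31 25 32
f 31 32 27
f 32 25 33
f 32 33 27
f 33 25 34
f 33 34 27
f 34 25 35
f 34 35 27
f 35 25 36
f 35 36 27
f 36 25 37
f 36 37 27
f 37 25 38
f 37 38 27
f 38 25 26
f 38 26 27
f 40 39 42
f 40 42 41
f 42 39 43
f 42 43 41
f 43 39 44
f 43 44 41
f 44 39 45
f 44 45 41
f 45 39 46
f 45 46 41
f 46 39 47
f 46 47 41
f 47 39 48
f 47 48 41
f 48 39 49
f 48 49 41
f 49 39 50
f 49 50 41
f 50 39 51
f 50 51 41
f 51 39 40
f 51 40 41
f 53 55 52
f 56 53 52
f 52 55 54
f 54 56 52
f 53 59 55
f 57 53 56
f 57 59 53
f 55 59 54
f 58 56 54
f 54 59 58
f 58 57 56
f 59 57 58
f 60 71 65
f 60 65 61
f 60 61 67
f 60 67 70
f 60 70 71
f 61 65 69
f 65 71 64
f 71 70 62
f 70 67 66
f 67 61 68
f 63 69 64
f 63 64 62
f 63 62 66
f 63 66 68
f 63 68 69
f 64 69 65
f 62 64 71
f 66 62 70
f 68 66 67
f 69 68 61



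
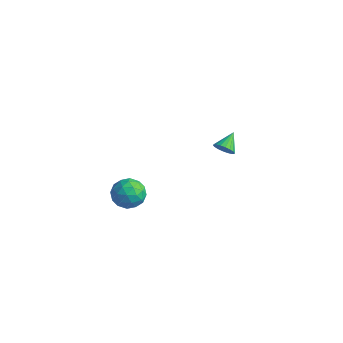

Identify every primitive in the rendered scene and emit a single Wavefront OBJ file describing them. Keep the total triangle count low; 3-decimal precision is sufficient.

v 2.504 -3.073 4.046
v 2.993 -2.972 3.267
v 3.027 -4.468 4.193
v 3.516 -4.367 3.414
v 3.751 -3.892 4.173
v 3.427 -3.03 4.083
v 2.593 -4.41 3.377
v 2.269 -3.548 3.287
v 3.048 -3.798 2.854
v 3.764 -3.478 3.346
v 2.256 -3.962 4.114
v 2.972 -3.642 4.606
v 2.703 -2.9 3.644
v 3.317 -4.54 3.816
v 3.455 -4.261 4.262
v 3.743 -4.201 3.805
v 2.958 -2.934 4.123
v 3.245 -2.875 3.665
v 3.691 -3.416 4.198
v 2.775 -4.565 3.795
v 3.062 -4.506 3.337
v 2.277 -3.239 3.655
v 2.565 -3.179 3.198
v 2.329 -4.024 3.262
v 3.023 -3.326 2.943
v 3.33 -4.146 3.029
v 2.787 -4.171 3.008
v 2.597 -3.664 2.955
v 3.443 -3.138 3.232
v 3.751 -3.958 3.318
v 3.888 -3.679 3.765
v 3.698 -3.172 3.711
v 3.476 -3.623 2.99
v 2.269 -3.482 4.142
v 2.577 -4.302 4.228
v 2.322 -4.268 3.749
v 2.132 -3.761 3.695
v 2.69 -3.294 4.431
v 2.997 -4.114 4.517
v 3.423 -3.776 4.505
v 3.233 -3.269 4.452
v 2.544 -3.817 4.47
v 3.319 2.76 3.123
v 3.613 2.537 3.608
v 3.081 3.74 3.717
v 3.809 2.667 3.473
v 3.909 2.815 3.269
v 3.891 2.953 3.035
v 3.761 3.052 2.819
v 3.542 3.094 2.663
v 3.28 3.069 2.598
v 3.025 2.984 2.637
v 2.829 2.854 2.772
v 2.729 2.706 2.977
v 2.747 2.568 3.21
v 2.878 2.469 3.426
v 3.096 2.427 3.582
v 3.358 2.451 3.647
f 1 38 17
f 38 12 41
f 17 41 6
f 38 41 17
f 1 17 13
f 17 6 18
f 13 18 2
f 17 18 13
f 1 13 22
f 13 2 23
f 22 23 8
f 13 23 22
f 1 22 34
f 22 8 37
f 34 37 11
f 22 37 34
f 1 34 38
f 34 11 42
f 38 42 12
f 34 42 38
f 2 18 29
f 18 6 32
f 29 32 10
f 18 32 29
f 6 41 19
f 41 12 40
f 19 40 5
f 41 40 19
f 12 42 39
f 42 11 35
f 39 35 3
f 42 35 39
f 11 37 36
f 37 8 24
f 36 24 7
f 37 24 36
f 8 23 28
f 23 2 25
f 28 25 9
f 23 25 28
f 4 30 16
f 30 10 31
f 16 31 5
f 30 31 16
f 4 16 14
f 16 5 15
f 14 15 3
f 16 15 14
f 4 14 21
f 14 3 20
f 21 20 7
f 14 20 21
f 4 21 26
f 21 7 27
f 26 27 9
f 21 27 26
f 4 26 30
f 26 9 33
f 30 33 10
f 26 33 30
f 5 31 19
f 31 10 32
f 19 32 6
f 31 32 19
f 3 15 39
f 15 5 40
f 39 40 12
f 15 40 39
f 7 20 36
f 20 3 35
f 36 35 11
f 20 35 36
f 9 27 28
f 27 7 24
f 28 24 8
f 27 24 28
f 10 33 29
f 33 9 25
f 29 25 2
f 33 25 29
f 44 43 46
f 44 46 45
f 46 43 47
f 46 47 45
f 47 43 48
f 47 48 45
f 48 43 49
f 48 49 45
f 49 43 50
f 49 50 45
f 50 43 51
f 50 51 45
f 51 43 52
f 51 52 45
f 52 43 53
f 52 53 45
f 53 43 54
f 53 54 45
f 54 43 55
f 54 55 45
f 55 43 56
f 55 56 45
f 56 43 57
f 56 57 45
f 57 43 58
f 57 58 45
f 58 43 44
f 58 44 45



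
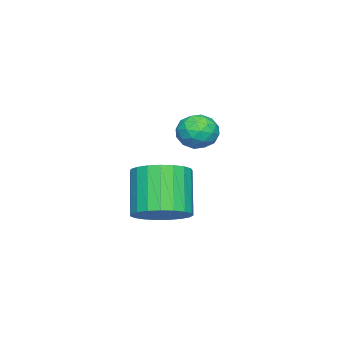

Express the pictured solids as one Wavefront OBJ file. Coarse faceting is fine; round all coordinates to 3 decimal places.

v 3.635 3.939 3.608
v 4.016 3.654 3.162
v 2.804 3.406 3.238
v 3.185 3.121 2.792
v 3.255 2.973 3.423
v 3.769 3.303 3.652
v 3.051 3.757 2.748
v 3.565 4.087 2.977
v 3.655 3.542 2.631
v 3.781 3.057 3.048
v 3.039 4.003 3.352
v 3.165 3.518 3.769
v 3.899 3.844 3.417
v 2.921 3.216 2.983
v 2.962 3.129 3.354
v 3.186 2.962 3.092
v 3.753 3.637 3.705
v 3.977 3.469 3.443
v 3.53 3.069 3.597
v 2.843 3.591 2.957
v 3.067 3.423 2.695
v 3.634 4.098 3.308
v 3.858 3.931 3.046
v 3.29 3.991 2.803
v 3.911 3.61 2.843
v 3.422 3.297 2.626
v 3.343 3.671 2.6
v 3.645 3.865 2.734
v 3.984 3.325 3.088
v 3.496 3.012 2.871
v 3.537 2.925 3.242
v 3.839 3.118 3.376
v 3.772 3.259 2.776
v 3.324 4.048 3.529
v 2.836 3.735 3.312
v 2.981 3.942 3.024
v 3.283 4.135 3.158
v 3.398 3.763 3.774
v 2.909 3.45 3.557
v 3.175 3.195 3.666
v 3.477 3.389 3.8
v 3.048 3.801 3.624
v 2.905 2.168 -0.463
v 3.653 1.768 -0.135
v 2.804 1.332 1.271
v 2.055 1.732 0.943
v 3.689 2.121 -0.004
v 2.839 1.685 1.402
v 3.589 2.482 0.048
v 2.739 2.046 1.454
v 3.371 2.789 0.011
v 2.521 2.353 1.417
v 3.072 2.989 -0.108
v 2.222 2.553 1.299
v 2.744 3.046 -0.288
v 1.895 2.611 1.119
v 2.444 2.952 -0.498
v 1.595 2.516 0.908
v 2.224 2.722 -0.703
v 1.374 2.286 0.704
v 2.121 2.397 -0.866
v 1.272 1.961 0.541
v 2.154 2.031 -0.959
v 1.304 1.595 0.447
v 2.317 1.69 -0.967
v 1.467 1.254 0.44
v 2.581 1.431 -0.887
v 1.731 0.995 0.519
v 2.901 1.299 -0.735
v 2.052 0.863 0.672
v 3.222 1.318 -0.535
v 2.372 0.882 0.872
v 3.488 1.484 -0.323
v 2.638 1.048 1.084
f 1 38 17
f 38 12 41
f 17 41 6
f 38 41 17
f 1 17 13
f 17 6 18
f 13 18 2
f 17 18 13
f 1 13 22
f 13 2 23
f 22 23 8
f 13 23 22
f 1 22 34
f 22 8 37
f 34 37 11
f 22 37 34
f 1 34 38
f 34 11 42
f 38 42 12
f 34 42 38
f 2 18 29
f 18 6 32
f 29 32 10
f 18 32 29
f 6 41 19
f 41 12 40
f 19 40 5
f 41 40 19
f 12 42 39
f 42 11 35
f 39 35 3
f 42 35 39
f 11 37 36
f 37 8 24
f 36 24 7
f 37 24 36
f 8 23 28
f 23 2 25
f 28 25 9
f 23 25 28
f 4 30 16
f 30 10 31
f 16 31 5
f 30 31 16
f 4 16 14
f 16 5 15
f 14 15 3
f 16 15 14
f 4 14 21
f 14 3 20
f 21 20 7
f 14 20 21
f 4 21 26
f 21 7 27
f 26 27 9
f 21 27 26
f 4 26 30
f 26 9 33
f 30 33 10
f 26 33 30
f 5 31 19
f 31 10 32
f 19 32 6
f 31 32 19
f 3 15 39
f 15 5 40
f 39 40 12
f 15 40 39
f 7 20 36
f 20 3 35
f 36 35 11
f 20 35 36
f 9 27 28
f 27 7 24
f 28 24 8
f 27 24 28
f 10 33 29
f 33 9 25
f 29 25 2
f 33 25 29
f 44 43 47
f 44 47 45
f 45 47 48
f 45 48 46
f 47 43 49
f 47 49 48
f 48 49 50
f 48 50 46
f 49 43 51
f 49 51 50
f 50 51 52
f 50 52 46
f 51 43 53
f 51 53 52
f 52 53 54
f 52 54 46
f 53 43 55
f 53 55 54
f 54 55 56
f 54 56 46
f 55 43 57
f 55 57 56
f 56 57 58
f 56 58 46
f 57 43 59
f 57 59 58
f 58 59 60
f 58 60 46
f 59 43 61
f 59 61 60
f 60 61 62
f 60 62 46
f 61 43 63
f 61 63 62
f 62 63 64
f 62 64 46
f 63 43 65
f 63 65 64
f 64 65 66
f 64 66 46
f 65 43 67
f 65 67 66
f 66 67 68
f 66 68 46
f 67 43 69
f 67 69 68
f 68 69 70
f 68 70 46
f 69 43 71
f 69 71 70
f 70 71 72
f 70 72 46
f 71 43 73
f 71 73 72
f 72 73 74
f 72 74 46
f 73 43 44
f 73 44 74
f 74 44 45
f 74 45 46



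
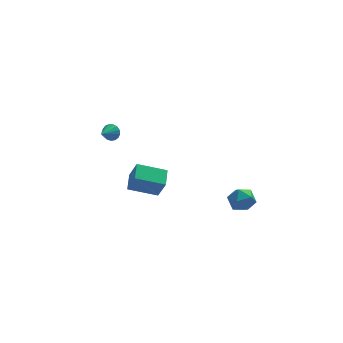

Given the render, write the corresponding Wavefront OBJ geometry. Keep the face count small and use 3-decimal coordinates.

v -2.386 3.388 -3.384
v -2.077 3.388 -2.954
v -2.954 2.672 -2.976
v -2.255 3.56 -2.9
v -2.464 3.692 -2.957
v -2.655 3.755 -3.112
v -2.784 3.734 -3.33
v -2.822 3.633 -3.559
v -2.761 3.476 -3.749
v -2.613 3.299 -3.855
v -2.414 3.142 -3.853
v -2.208 3.041 -3.744
v -2.044 3.02 -3.552
v -1.957 3.083 -3.322
v -1.969 3.216 -3.106
v -2.062 -1.722 -4.022
v -1.728 -2.162 -2.922
v -1.863 -0.745 -3.692
v -1.529 -1.185 -2.592
v -0.571 -1.855 -4.528
v -0.237 -2.295 -3.428
v -0.372 -0.878 -4.198
v -0.038 -1.318 -3.098
v 2.548 -3.811 -3.46
v 3.053 -3.235 -3.411
v 3.447 -4.565 -3.869
v 3.952 -3.989 -3.82
v 3.657 -4.296 -3.181
v 3.102 -3.83 -2.929
v 3.398 -3.97 -4.351
v 2.843 -3.504 -4.099
v 3.578 -3.333 -3.963
v 3.739 -3.535 -3.239
v 2.761 -4.265 -4.041
v 2.922 -4.467 -3.317
f 2 1 4
f 2 4 3
f 4 1 5
f 4 5 3
f 5 1 6
f 5 6 3
f 6 1 7
f 6 7 3
f 7 1 8
f 7 8 3
f 8 1 9
f 8 9 3
f 9 1 10
f 9 10 3
f 10 1 11
f 10 11 3
f 11 1 12
f 11 12 3
f 12 1 13
f 12 13 3
f 13 1 14
f 13 14 3
f 14 1 15
f 14 15 3
f 15 1 2
f 15 2 3
f 17 19 16
f 20 17 16
f 16 19 18
f 18 20 16
f 17 23 19
f 21 17 20
f 21 23 17
f 19 23 18
f 22 20 18
f 18 23 22
f 22 21 20
f 23 21 22
f 24 35 29
f 24 29 25
f 24 25 31
f 24 31 34
f 24 34 35
f 25 29 33
f 29 35 28
f 35 34 26
f 34 31 30
f 31 25 32
f 27 33 28
f 27 28 26
f 27 26 30
f 27 30 32
f 27 32 33
f 28 33 29
f 26 28 35
f 30 26 34
f 32 30 31
f 33 32 25



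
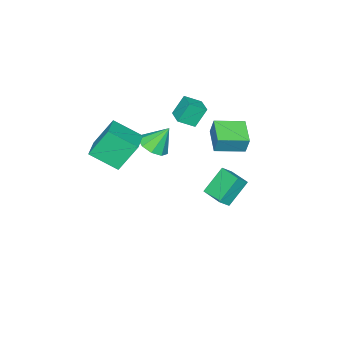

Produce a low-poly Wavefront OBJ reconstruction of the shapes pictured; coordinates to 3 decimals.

v -2.649 -3.322 2.019
v -1.925 -3.987 2.595
v -3.288 -2.988 3.208
v -2.563 -3.654 3.784
v -1.917 -2.406 2.156
v -1.192 -3.072 2.732
v -2.555 -2.073 3.345
v -1.831 -2.738 3.921
v -4.459 -1.706 -2.851
v -3.826 -1.928 -2.236
v -4.001 -0.289 -2.81
v -3.368 -0.511 -2.195
v -3.212 -2.069 -4.265
v -2.579 -2.291 -3.65
v -2.754 -0.652 -4.224
v -2.121 -0.874 -3.609
v 0.405 -3.506 1.517
v 0.929 -4.131 2.042
v -0.165 -2.854 2.863
v 1.282 -3.582 1.926
v 1.225 -2.997 1.618
v 0.784 -2.65 1.263
v 0.166 -2.704 1.027
v -0.34 -3.133 1.021
v -0.497 -3.736 1.246
v -0.232 -4.232 1.599
v 0.331 -4.388 1.913
v -2.208 -1.635 1.948
v -2.102 -1.306 3.024
v -3.46 -0.437 1.706
v -3.354 -0.108 2.782
v -1.066 -0.532 1.498
v -0.96 -0.203 2.574
v -2.318 0.666 1.256
v -2.212 0.995 2.332
v 2.459 -3.939 1.508
v 3.095 -5.426 2.466
v 1.643 -3.234 3.145
v 2.279 -4.721 4.103
v 3.961 -3.059 1.877
v 4.597 -4.546 2.835
v 3.145 -2.354 3.514
v 3.781 -3.841 4.472
f 2 4 1
f 5 2 1
f 1 4 3
f 3 5 1
f 2 8 4
f 6 2 5
f 6 8 2
f 4 8 3
f 7 5 3
f 3 8 7
f 7 6 5
f 8 6 7
f 10 12 9
f 13 10 9
f 9 12 11
f 11 13 9
f 10 16 12
f 14 10 13
f 14 16 10
f 12 16 11
f 15 13 11
f 11 16 15
f 15 14 13
f 16 14 15
f 18 17 20
f 18 20 19
f 20 17 21
f 20 21 19
f 21 17 22
f 21 22 19
f 22 17 23
f 22 23 19
f 23 17 24
f 23 24 19
f 24 17 25
f 24 25 19
f 25 17 26
f 25 26 19
f 26 17 27
f 26 27 19
f 27 17 18
f 27 18 19
f 29 31 28
f 32 29 28
f 28 31 30
f 30 32 28
f 29 35 31
f 33 29 32
f 33 35 29
f 31 35 30
f 34 32 30
f 30 35 34
f 34 33 32
f 35 33 34
f 37 39 36
f 40 37 36
f 36 39 38
f 38 40 36
f 37 43 39
f 41 37 40
f 41 43 37
f 39 43 38
f 42 40 38
f 38 43 42
f 42 41 40
f 43 41 42



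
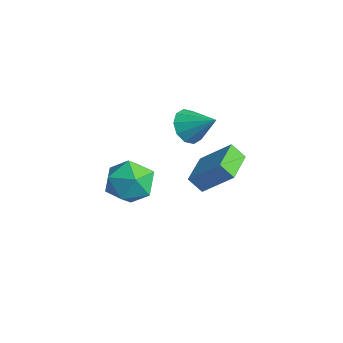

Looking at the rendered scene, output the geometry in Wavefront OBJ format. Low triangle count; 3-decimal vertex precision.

v 1.729 1.358 1.962
v 2.025 1.765 1.253
v 2.771 2.022 2.778
v 1.649 2.077 1.479
v 1.304 2.114 1.89
v 1.122 1.862 2.328
v 1.171 1.418 2.627
v 1.434 0.951 2.672
v 1.809 0.639 2.446
v 2.154 0.602 2.035
v 2.337 0.854 1.597
v 2.287 1.298 1.298
v -0.451 0.893 -2.044
v 0.203 0.364 -2.914
v -1.843 -0.464 -2.266
v -1.189 -0.993 -3.136
v -0.811 -1.03 -1.988
v 0.049 -0.191 -1.85
v -1.689 0.091 -3.33
v -0.829 0.93 -3.192
v -0.562 -0.131 -3.708
v -0.02 -0.824 -2.878
v -1.62 0.724 -2.302
v -1.078 0.031 -1.472
v 2.745 1.965 -0.242
v 2.365 1.538 0.387
v 3.685 2.849 0.925
v 3.305 2.423 1.554
v 3.915 0.817 -0.314
v 3.535 0.391 0.315
v 4.855 1.702 0.853
v 4.475 1.275 1.482
f 2 1 4
f 2 4 3
f 4 1 5
f 4 5 3
f 5 1 6
f 5 6 3
f 6 1 7
f 6 7 3
f 7 1 8
f 7 8 3
f 8 1 9
f 8 9 3
f 9 1 10
f 9 10 3
f 10 1 11
f 10 11 3
f 11 1 12
f 11 12 3
f 12 1 2
f 12 2 3
f 13 24 18
f 13 18 14
f 13 14 20
f 13 20 23
f 13 23 24
f 14 18 22
f 18 24 17
f 24 23 15
f 23 20 19
f 20 14 21
f 16 22 17
f 16 17 15
f 16 15 19
f 16 19 21
f 16 21 22
f 17 22 18
f 15 17 24
f 19 15 23
f 21 19 20
f 22 21 14
f 26 28 25
f 29 26 25
f 25 28 27
f 27 29 25
f 26 32 28
f 30 26 29
f 30 32 26
f 28 32 27
f 31 29 27
f 27 32 31
f 31 30 29
f 32 30 31



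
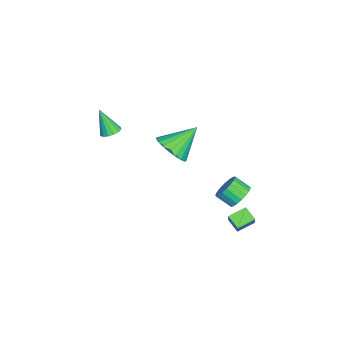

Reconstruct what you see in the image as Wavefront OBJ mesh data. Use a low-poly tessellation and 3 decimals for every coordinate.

v 0.363 3.185 -3.648
v -0.26 3.989 -3.318
v 0.886 3.77 -4.088
v 0.262 4.575 -3.759
v 0.898 3.285 -2.881
v 0.274 4.09 -2.552
v 1.42 3.871 -3.322
v 0.797 4.675 -2.992
v -1.284 -3.43 1.223
v -0.929 -3.903 1.076
v -1.536 -4.09 2.737
v -0.733 -3.69 1.202
v -0.684 -3.407 1.333
v -0.797 -3.13 1.435
v -1.04 -2.934 1.481
v -1.348 -2.87 1.457
v -1.639 -2.957 1.371
v -1.835 -3.17 1.245
v -1.884 -3.453 1.114
v -1.771 -3.73 1.012
v -1.528 -3.926 0.966
v -1.22 -3.99 0.99
v -1.928 3.482 -3.647
v -1.169 3.227 -3.822
v -1.312 2.364 -3.188
v -2.072 2.618 -3.013
v -1.119 3.436 -3.526
v -1.262 2.573 -2.893
v -1.229 3.653 -3.255
v -1.372 2.79 -2.621
v -1.478 3.837 -3.061
v -1.621 2.974 -2.428
v -1.816 3.95 -2.983
v -1.959 3.087 -2.35
v -2.176 3.97 -3.037
v -2.319 3.107 -2.403
v -2.488 3.894 -3.211
v -2.631 3.031 -2.578
v -2.688 3.736 -3.472
v -2.831 2.873 -2.838
v -2.738 3.527 -3.767
v -2.881 2.664 -3.134
v -2.628 3.31 -4.039
v -2.771 2.447 -3.405
v -2.379 3.126 -4.232
v -2.522 2.263 -3.599
v -2.041 3.013 -4.31
v -2.184 2.15 -3.677
v -1.681 2.993 -4.257
v -1.824 2.13 -3.623
v -1.369 3.069 -4.082
v -1.512 2.206 -3.449
v 1.521 0.37 2.59
v 2.21 0.084 3.329
v 0.659 1.55 3.85
v 2.41 0.426 3.146
v 2.457 0.758 2.866
v 2.341 1.023 2.539
v 2.084 1.175 2.221
v 1.73 1.188 1.966
v 1.339 1.059 1.819
v 0.98 0.811 1.806
v 0.715 0.487 1.928
v 0.588 0.142 2.165
v 0.624 -0.163 2.475
v 0.814 -0.376 2.805
v 1.127 -0.46 3.098
v 1.508 -0.401 3.303
v 1.891 -0.208 3.385
f 2 4 1
f 5 2 1
f 1 4 3
f 3 5 1
f 2 8 4
f 6 2 5
f 6 8 2
f 4 8 3
f 7 5 3
f 3 8 7
f 7 6 5
f 8 6 7
f 10 9 12
f 10 12 11
f 12 9 13
f 12 13 11
f 13 9 14
f 13 14 11
f 14 9 15
f 14 15 11
f 15 9 16
f 15 16 11
f 16 9 17
f 16 17 11
f 17 9 18
f 17 18 11
f 18 9 19
f 18 19 11
f 19 9 20
f 19 20 11
f 20 9 21
f 20 21 11
f 21 9 22
f 21 22 11
f 22 9 10
f 22 10 11
f 24 23 27
f 24 27 25
f 25 27 28
f 25 28 26
f 27 23 29
f 27 29 28
f 28 29 30
f 28 30 26
f 29 23 31
f 29 31 30
f 30 31 32
f 30 32 26
f 31 23 33
f 31 33 32
f 32 33 34
f 32 34 26
f 33 23 35
f 33 35 34
f 34 35 36
f 34 36 26
f 35 23 37
f 35 37 36
f 36 37 38
f 36 38 26
f 37 23 39
f 37 39 38
f 38 39 40
f 38 40 26
f 39 23 41
f 39 41 40
f 40 41 42
f 40 42 26
f 41 23 43
f 41 43 42
f 42 43 44
f 42 44 26
f 43 23 45
f 43 45 44
f 44 45 46
f 44 46 26
f 45 23 47
f 45 47 46
f 46 47 48
f 46 48 26
f 47 23 49
f 47 49 48
f 48 49 50
f 48 50 26
f 49 23 51
f 49 51 50
f 50 51 52
f 50 52 26
f 51 23 24
f 51 24 52
f 52 24 25
f 52 25 26
f 54 53 56
f 54 56 55
f 56 53 57
f 56 57 55
f 57 53 58
f 57 58 55
f 58 53 59
f 58 59 55
f 59 53 60
f 59 60 55
f 60 53 61
f 60 61 55
f 61 53 62
f 61 62 55
f 62 53 63
f 62 63 55
f 63 53 64
f 63 64 55
f 64 53 65
f 64 65 55
f 65 53 66
f 65 66 55
f 66 53 67
f 66 67 55
f 67 53 68
f 67 68 55
f 68 53 69
f 68 69 55
f 69 53 54
f 69 54 55



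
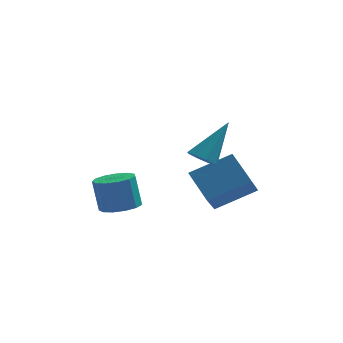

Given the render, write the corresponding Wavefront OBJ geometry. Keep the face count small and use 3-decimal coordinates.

v -2.74 2.353 -4.246
v -1.955 2.698 -4.178
v -2.215 3.012 -2.766
v -3 2.667 -2.834
v -2.251 3.057 -4.313
v -2.511 3.371 -2.9
v -2.702 3.193 -4.426
v -2.962 3.507 -3.014
v -3.165 3.062 -4.482
v -3.425 3.376 -3.07
v -3.493 2.706 -4.463
v -3.753 3.02 -3.051
v -3.582 2.238 -4.376
v -3.842 2.552 -2.963
v -3.404 1.806 -4.247
v -3.664 2.12 -2.835
v -3.014 1.548 -4.118
v -3.275 1.862 -2.705
v -2.538 1.546 -4.029
v -2.798 1.86 -2.617
v -2.126 1.799 -4.01
v -2.386 2.113 -2.598
v -1.908 2.229 -4.065
v -2.168 2.543 -2.653
v 0.206 4.738 -4.131
v -0.114 3.47 -2.953
v 1.933 5.111 -3.26
v 1.613 3.843 -2.082
v 0.927 3.657 -5.098
v 0.607 2.389 -3.92
v 2.654 4.03 -4.227
v 2.334 2.762 -3.049
v 0.383 1.092 -0.984
v 0.88 0.664 -1.057
v 1.397 2.008 0.544
v 0.937 1.076 -1.342
v 0.669 1.498 -1.418
v 0.234 1.682 -1.239
v -0.114 1.52 -0.911
v -0.171 1.107 -0.625
v 0.097 0.685 -0.55
v 0.532 0.502 -0.729
f 2 1 5
f 2 5 3
f 3 5 6
f 3 6 4
f 5 1 7
f 5 7 6
f 6 7 8
f 6 8 4
f 7 1 9
f 7 9 8
f 8 9 10
f 8 10 4
f 9 1 11
f 9 11 10
f 10 11 12
f 10 12 4
f 11 1 13
f 11 13 12
f 12 13 14
f 12 14 4
f 13 1 15
f 13 15 14
f 14 15 16
f 14 16 4
f 15 1 17
f 15 17 16
f 16 17 18
f 16 18 4
f 17 1 19
f 17 19 18
f 18 19 20
f 18 20 4
f 19 1 21
f 19 21 20
f 20 21 22
f 20 22 4
f 21 1 23
f 21 23 22
f 22 23 24
f 22 24 4
f 23 1 2
f 23 2 24
f 24 2 3
f 24 3 4
f 26 28 25
f 29 26 25
f 25 28 27
f 27 29 25
f 26 32 28
f 30 26 29
f 30 32 26
f 28 32 27
f 31 29 27
f 27 32 31
f 31 30 29
f 32 30 31
f 34 33 36
f 34 36 35
f 36 33 37
f 36 37 35
f 37 33 38
f 37 38 35
f 38 33 39
f 38 39 35
f 39 33 40
f 39 40 35
f 40 33 41
f 40 41 35
f 41 33 42
f 41 42 35
f 42 33 34
f 42 34 35



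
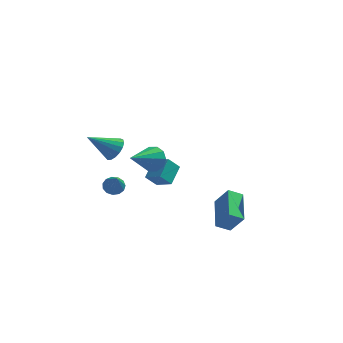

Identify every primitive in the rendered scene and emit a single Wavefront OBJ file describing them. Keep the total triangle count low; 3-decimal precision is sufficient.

v -2.373 -2.515 1.428
v -1.977 -3.19 1.597
v -3.747 -3.045 2.532
v -1.857 -2.943 1.865
v -1.855 -2.599 2.032
v -1.972 -2.235 2.061
v -2.181 -1.936 1.945
v -2.433 -1.769 1.711
v -2.672 -1.773 1.412
v -2.843 -1.948 1.116
v -2.905 -2.252 0.892
v -2.846 -2.616 0.791
v -2.679 -2.958 0.836
v -2.441 -3.198 1.016
v -2.188 -3.281 1.291
v 3.286 -4.362 -2.838
v 2.98 -2.452 -2.158
v 4.046 -4.085 -3.275
v 3.741 -2.175 -2.595
v 4.039 -4.645 -1.705
v 3.734 -2.735 -1.025
v 4.8 -4.368 -2.142
v 4.494 -2.458 -1.462
v -0.649 -0.659 -0.242
v -0.064 -0.647 0.402
v -1.611 -2.241 0.662
v -0.47 -0.322 0.539
v -0.944 -0.125 0.379
v -1.305 -0.133 -0.019
v -1.416 -0.342 -0.502
v -1.234 -0.671 -0.886
v -0.829 -0.997 -1.024
v -0.355 -1.193 -0.863
v 0.007 -1.185 -0.465
v 0.118 -0.977 0.018
v -2.943 -0.049 -2.949
v -2.481 0.335 -2.728
v -2.497 -1.411 -1.511
v -2.782 0.425 -2.55
v -3.134 0.364 -2.498
v -3.425 0.172 -2.59
v -3.563 -0.09 -2.795
v -3.505 -0.339 -3.049
v -3.268 -0.496 -3.272
v -2.928 -0.511 -3.391
v -2.593 -0.379 -3.371
v -2.369 -0.143 -3.216
v -2.328 0.124 -2.976
v -1.728 2.961 -3.94
v -0.787 2.414 -3.46
v -1.431 4.138 -3.184
v -0.489 3.591 -2.704
v -1.131 3.309 -4.716
v -0.189 2.762 -4.236
v -0.833 4.486 -3.96
v 0.108 3.939 -3.48
f 2 1 4
f 2 4 3
f 4 1 5
f 4 5 3
f 5 1 6
f 5 6 3
f 6 1 7
f 6 7 3
f 7 1 8
f 7 8 3
f 8 1 9
f 8 9 3
f 9 1 10
f 9 10 3
f 10 1 11
f 10 11 3
f 11 1 12
f 11 12 3
f 12 1 13
f 12 13 3
f 13 1 14
f 13 14 3
f 14 1 15
f 14 15 3
f 15 1 2
f 15 2 3
f 17 19 16
f 20 17 16
f 16 19 18
f 18 20 16
f 17 23 19
f 21 17 20
f 21 23 17
f 19 23 18
f 22 20 18
f 18 23 22
f 22 21 20
f 23 21 22
f 25 24 27
f 25 27 26
f 27 24 28
f 27 28 26
f 28 24 29
f 28 29 26
f 29 24 30
f 29 30 26
f 30 24 31
f 30 31 26
f 31 24 32
f 31 32 26
f 32 24 33
f 32 33 26
f 33 24 34
f 33 34 26
f 34 24 35
f 34 35 26
f 35 24 25
f 35 25 26
f 37 36 39
f 37 39 38
f 39 36 40
f 39 40 38
f 40 36 41
f 40 41 38
f 41 36 42
f 41 42 38
f 42 36 43
f 42 43 38
f 43 36 44
f 43 44 38
f 44 36 45
f 44 45 38
f 45 36 46
f 45 46 38
f 46 36 47
f 46 47 38
f 47 36 48
f 47 48 38
f 48 36 37
f 48 37 38
f 50 52 49
f 53 50 49
f 49 52 51
f 51 53 49
f 50 56 52
f 54 50 53
f 54 56 50
f 52 56 51
f 55 53 51
f 51 56 55
f 55 54 53
f 56 54 55



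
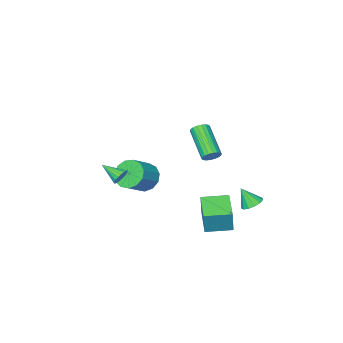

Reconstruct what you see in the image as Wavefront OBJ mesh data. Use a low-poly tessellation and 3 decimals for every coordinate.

v 0.083 -2.727 -2.913
v 0.435 -2.222 -3.637
v 1.629 -1.928 -2.851
v 1.277 -2.433 -2.127
v 0.153 -1.879 -3.337
v 1.348 -1.586 -2.551
v -0.151 -1.806 -2.902
v 1.044 -1.512 -2.116
v -0.381 -2.025 -2.471
v 0.814 -1.731 -1.685
v -0.463 -2.467 -2.18
v 0.732 -2.173 -1.394
v -0.373 -2.991 -2.122
v 0.822 -2.697 -1.336
v -0.138 -3.431 -2.315
v 1.057 -3.138 -1.529
v 0.167 -3.648 -2.698
v 1.362 -3.355 -1.912
v 0.446 -3.572 -3.149
v 1.64 -3.279 -2.363
v 0.608 -3.228 -3.525
v 1.803 -2.935 -2.739
v 0.604 -2.725 -3.707
v 1.799 -2.431 -2.921
v 3.157 -0.301 -0.743
v 3.406 -0.428 -1.181
v 3.623 -1.339 -0.177
v 3.561 -0.298 -1.069
v 3.636 -0.168 -0.893
v 3.617 -0.065 -0.687
v 3.506 -0.008 -0.492
v 3.326 -0.01 -0.347
v 3.112 -0.069 -0.28
v 2.908 -0.174 -0.304
v 2.753 -0.305 -0.416
v 2.677 -0.435 -0.592
v 2.697 -0.538 -0.798
v 2.808 -0.595 -0.993
v 2.988 -0.593 -1.139
v 3.202 -0.534 -1.206
v -1.22 0.594 -4.435
v -0.995 0.804 -3.09
v -2.481 1.364 -4.344
v -2.256 1.573 -2.999
v -0.324 2.107 -4.821
v -0.099 2.316 -3.476
v -1.585 2.876 -4.73
v -1.36 3.086 -3.385
v -2.409 3.34 -2.815
v -1.899 3.1 -3.119
v -2.031 2.86 -1.805
v -1.802 3.427 -3
v -1.898 3.726 -2.823
v -2.156 3.902 -2.643
v -2.494 3.9 -2.517
v -2.805 3.72 -2.487
v -2.99 3.419 -2.56
v -2.991 3.093 -2.715
v -2.806 2.846 -2.901
v -2.496 2.755 -3.06
v -2.157 2.85 -3.141
v 0.887 4.309 2.137
v 1.34 4.365 2.363
v 0.947 2.827 3.53
v 0.493 2.771 3.303
v 1.204 4.495 2.49
v 0.811 2.957 3.656
v 1.006 4.589 2.546
v 0.612 3.051 3.713
v 0.783 4.627 2.522
v 0.39 3.089 3.688
v 0.581 4.603 2.421
v 0.188 3.065 3.587
v 0.44 4.52 2.264
v 0.046 2.982 3.43
v 0.387 4.395 2.082
v -0.006 2.857 3.248
v 0.433 4.253 1.91
v 0.04 2.715 3.077
v 0.569 4.123 1.784
v 0.176 2.585 2.95
v 0.768 4.029 1.727
v 0.374 2.491 2.894
v 0.99 3.991 1.752
v 0.597 2.453 2.918
v 1.192 4.015 1.853
v 0.799 2.477 3.019
v 1.334 4.098 2.01
v 0.94 2.56 3.176
v 1.386 4.223 2.192
v 0.993 2.685 3.358
f 2 1 5
f 2 5 3
f 3 5 6
f 3 6 4
f 5 1 7
f 5 7 6
f 6 7 8
f 6 8 4
f 7 1 9
f 7 9 8
f 8 9 10
f 8 10 4
f 9 1 11
f 9 11 10
f 10 11 12
f 10 12 4
f 11 1 13
f 11 13 12
f 12 13 14
f 12 14 4
f 13 1 15
f 13 15 14
f 14 15 16
f 14 16 4
f 15 1 17
f 15 17 16
f 16 17 18
f 16 18 4
f 17 1 19
f 17 19 18
f 18 19 20
f 18 20 4
f 19 1 21
f 19 21 20
f 20 21 22
f 20 22 4
f 21 1 23
f 21 23 22
f 22 23 24
f 22 24 4
f 23 1 2
f 23 2 24
f 24 2 3
f 24 3 4
f 26 25 28
f 26 28 27
f 28 25 29
f 28 29 27
f 29 25 30
f 29 30 27
f 30 25 31
f 30 31 27
f 31 25 32
f 31 32 27
f 32 25 33
f 32 33 27
f 33 25 34
f 33 34 27
f 34 25 35
f 34 35 27
f 35 25 36
f 35 36 27
f 36 25 37
f 36 37 27
f 37 25 38
f 37 38 27
f 38 25 39
f 38 39 27
f 39 25 40
f 39 40 27
f 40 25 26
f 40 26 27
f 42 44 41
f 45 42 41
f 41 44 43
f 43 45 41
f 42 48 44
f 46 42 45
f 46 48 42
f 44 48 43
f 47 45 43
f 43 48 47
f 47 46 45
f 48 46 47
f 50 49 52
f 50 52 51
f 52 49 53
f 52 53 51
f 53 49 54
f 53 54 51
f 54 49 55
f 54 55 51
f 55 49 56
f 55 56 51
f 56 49 57
f 56 57 51
f 57 49 58
f 57 58 51
f 58 49 59
f 58 59 51
f 59 49 60
f 59 60 51
f 60 49 61
f 60 61 51
f 61 49 50
f 61 50 51
f 63 62 66
f 63 66 64
f 64 66 67
f 64 67 65
f 66 62 68
f 66 68 67
f 67 68 69
f 67 69 65
f 68 62 70
f 68 70 69
f 69 70 71
f 69 71 65
f 70 62 72
f 70 72 71
f 71 72 73
f 71 73 65
f 72 62 74
f 72 74 73
f 73 74 75
f 73 75 65
f 74 62 76
f 74 76 75
f 75 76 77
f 75 77 65
f 76 62 78
f 76 78 77
f 77 78 79
f 77 79 65
f 78 62 80
f 78 80 79
f 79 80 81
f 79 81 65
f 80 62 82
f 80 82 81
f 81 82 83
f 81 83 65
f 82 62 84
f 82 84 83
f 83 84 85
f 83 85 65
f 84 62 86
f 84 86 85
f 85 86 87
f 85 87 65
f 86 62 88
f 86 88 87
f 87 88 89
f 87 89 65
f 88 62 90
f 88 90 89
f 89 90 91
f 89 91 65
f 90 62 63
f 90 63 91
f 91 63 64
f 91 64 65



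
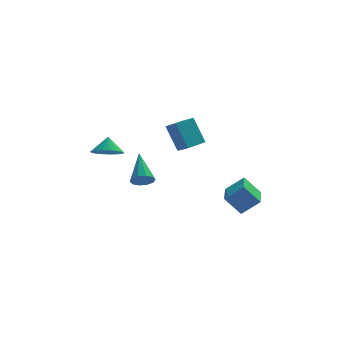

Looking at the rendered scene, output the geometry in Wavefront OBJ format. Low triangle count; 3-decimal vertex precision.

v -2.091 -1.815 1.432
v -1.596 -2.092 1.806
v -2.069 -0.105 2.668
v -1.417 -1.871 1.497
v -1.495 -1.628 1.163
v -1.801 -1.457 0.932
v -2.218 -1.423 0.891
v -2.587 -1.538 1.058
v -2.766 -1.759 1.367
v -2.687 -2.002 1.701
v -2.381 -2.173 1.932
v -1.964 -2.207 1.973
v -3.689 0.792 2.428
v -2.913 1.152 2.089
v -3.571 1.388 3.332
v -3.177 1.398 1.961
v -3.53 1.539 1.915
v -3.91 1.551 1.957
v -4.252 1.431 2.08
v -4.496 1.201 2.263
v -4.601 0.9 2.475
v -4.549 0.581 2.679
v -4.347 0.298 2.839
v -4.032 0.1 2.928
v -3.657 0.022 2.93
v -3.288 0.077 2.846
v -2.989 0.256 2.689
v -2.81 0.527 2.487
v -2.783 0.844 2.275
v 3.047 -2.729 -0.98
v 2.178 -2.436 0.064
v 3.409 -0.886 -1.195
v 2.539 -0.594 -0.151
v 4.061 -2.826 -0.109
v 3.191 -2.534 0.935
v 4.422 -0.984 -0.324
v 3.553 -0.691 0.72
v -0.428 1.413 3.911
v 0.041 0.868 4.326
v 0.682 2.345 3.881
v 1.151 1.8 4.296
v 0.129 0.7 2.344
v 0.598 0.155 2.759
v 1.239 1.632 2.314
v 1.708 1.087 2.729
f 2 1 4
f 2 4 3
f 4 1 5
f 4 5 3
f 5 1 6
f 5 6 3
f 6 1 7
f 6 7 3
f 7 1 8
f 7 8 3
f 8 1 9
f 8 9 3
f 9 1 10
f 9 10 3
f 10 1 11
f 10 11 3
f 11 1 12
f 11 12 3
f 12 1 2
f 12 2 3
f 14 13 16
f 14 16 15
f 16 13 17
f 16 17 15
f 17 13 18
f 17 18 15
f 18 13 19
f 18 19 15
f 19 13 20
f 19 20 15
f 20 13 21
f 20 21 15
f 21 13 22
f 21 22 15
f 22 13 23
f 22 23 15
f 23 13 24
f 23 24 15
f 24 13 25
f 24 25 15
f 25 13 26
f 25 26 15
f 26 13 27
f 26 27 15
f 27 13 28
f 27 28 15
f 28 13 29
f 28 29 15
f 29 13 14
f 29 14 15
f 31 33 30
f 34 31 30
f 30 33 32
f 32 34 30
f 31 37 33
f 35 31 34
f 35 37 31
f 33 37 32
f 36 34 32
f 32 37 36
f 36 35 34
f 37 35 36
f 39 41 38
f 42 39 38
f 38 41 40
f 40 42 38
f 39 45 41
f 43 39 42
f 43 45 39
f 41 45 40
f 44 42 40
f 40 45 44
f 44 43 42
f 45 43 44



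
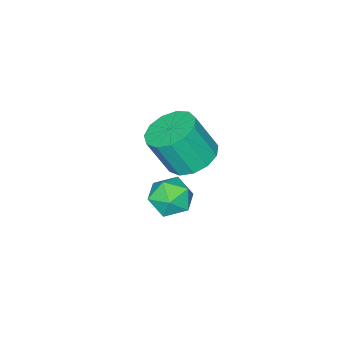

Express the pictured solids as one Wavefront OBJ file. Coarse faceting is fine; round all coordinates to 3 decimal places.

v 2.969 -0.623 -0.688
v 3.647 -0.222 -0.729
v 3.613 -1.678 -0.371
v 4.291 -1.277 -0.412
v 3.775 -1.123 0.165
v 3.378 -0.471 -0.031
v 3.882 -1.429 -1.069
v 3.485 -0.777 -1.265
v 4.211 -0.72 -0.964
v 4.145 -0.531 -0.202
v 3.115 -1.369 -0.898
v 3.049 -1.18 -0.136
v -0.1 -3.357 -2.776
v 0.583 -2.698 -2.745
v 1.064 -3.264 -1.294
v 0.38 -3.923 -1.324
v 0.152 -2.479 -2.517
v 0.633 -3.044 -1.066
v -0.36 -2.538 -2.37
v 0.121 -3.104 -0.919
v -0.789 -2.857 -2.353
v -0.308 -3.423 -0.901
v -0.999 -3.335 -2.469
v -0.519 -3.901 -1.018
v -0.925 -3.82 -2.683
v -0.444 -4.386 -1.232
v -0.588 -4.158 -2.926
v -0.107 -4.724 -1.475
v -0.097 -4.242 -3.122
v 0.384 -4.808 -1.671
v 0.393 -4.044 -3.207
v 0.874 -4.61 -1.756
v 0.727 -3.629 -3.156
v 1.208 -4.195 -1.705
v 0.798 -3.127 -2.983
v 1.278 -3.693 -1.532
f 1 12 6
f 1 6 2
f 1 2 8
f 1 8 11
f 1 11 12
f 2 6 10
f 6 12 5
f 12 11 3
f 11 8 7
f 8 2 9
f 4 10 5
f 4 5 3
f 4 3 7
f 4 7 9
f 4 9 10
f 5 10 6
f 3 5 12
f 7 3 11
f 9 7 8
f 10 9 2
f 14 13 17
f 14 17 15
f 15 17 18
f 15 18 16
f 17 13 19
f 17 19 18
f 18 19 20
f 18 20 16
f 19 13 21
f 19 21 20
f 20 21 22
f 20 22 16
f 21 13 23
f 21 23 22
f 22 23 24
f 22 24 16
f 23 13 25
f 23 25 24
f 24 25 26
f 24 26 16
f 25 13 27
f 25 27 26
f 26 27 28
f 26 28 16
f 27 13 29
f 27 29 28
f 28 29 30
f 28 30 16
f 29 13 31
f 29 31 30
f 30 31 32
f 30 32 16
f 31 13 33
f 31 33 32
f 32 33 34
f 32 34 16
f 33 13 35
f 33 35 34
f 34 35 36
f 34 36 16
f 35 13 14
f 35 14 36
f 36 14 15
f 36 15 16



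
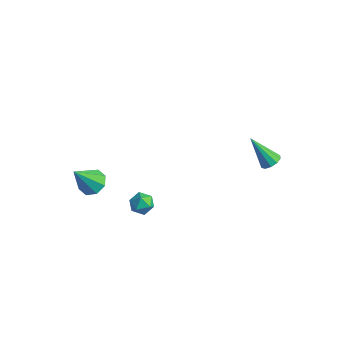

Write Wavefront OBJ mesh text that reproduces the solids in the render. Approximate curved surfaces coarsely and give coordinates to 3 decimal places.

v 0.662 -2.556 4.176
v 0.864 -2.257 3.659
v 1.276 -3.343 3.961
v 1.478 -3.044 3.444
v 1.633 -2.826 4.015
v 1.254 -2.34 4.148
v 0.886 -3.26 3.472
v 0.507 -2.774 3.605
v 1.003 -2.692 3.224
v 1.465 -2.424 3.559
v 0.675 -3.176 4.061
v 1.137 -2.908 4.396
v 2.867 3.901 3.084
v 3.226 3.521 3.255
v 1.853 3.559 4.456
v 3.314 3.818 3.394
v 3.231 4.147 3.415
v 3.01 4.382 3.309
v 2.733 4.433 3.118
v 2.508 4.281 2.913
v 2.421 3.983 2.774
v 2.504 3.654 2.754
v 2.725 3.419 2.859
v 3.001 3.368 3.051
v -2.652 -2.35 2.151
v -2.003 -2.676 2.009
v -2.808 -3.33 3.689
v -1.945 -2.204 2.316
v -2.302 -1.817 2.526
v -2.863 -1.742 2.517
v -3.301 -2.024 2.293
v -3.358 -2.496 1.986
v -3.002 -2.883 1.776
v -2.441 -2.958 1.785
f 1 12 6
f 1 6 2
f 1 2 8
f 1 8 11
f 1 11 12
f 2 6 10
f 6 12 5
f 12 11 3
f 11 8 7
f 8 2 9
f 4 10 5
f 4 5 3
f 4 3 7
f 4 7 9
f 4 9 10
f 5 10 6
f 3 5 12
f 7 3 11
f 9 7 8
f 10 9 2
f 14 13 16
f 14 16 15
f 16 13 17
f 16 17 15
f 17 13 18
f 17 18 15
f 18 13 19
f 18 19 15
f 19 13 20
f 19 20 15
f 20 13 21
f 20 21 15
f 21 13 22
f 21 22 15
f 22 13 23
f 22 23 15
f 23 13 24
f 23 24 15
f 24 13 14
f 24 14 15
f 26 25 28
f 26 28 27
f 28 25 29
f 28 29 27
f 29 25 30
f 29 30 27
f 30 25 31
f 30 31 27
f 31 25 32
f 31 32 27
f 32 25 33
f 32 33 27
f 33 25 34
f 33 34 27
f 34 25 26
f 34 26 27

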